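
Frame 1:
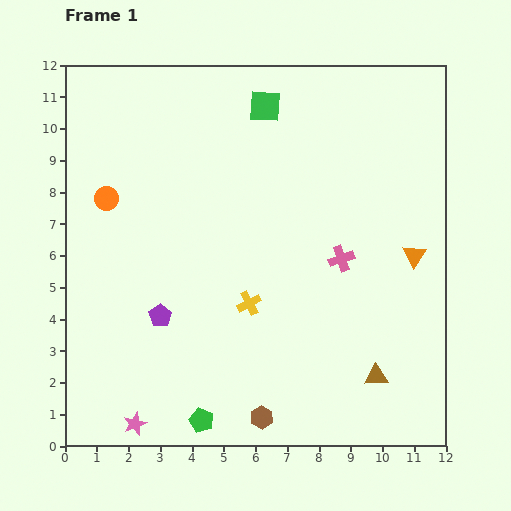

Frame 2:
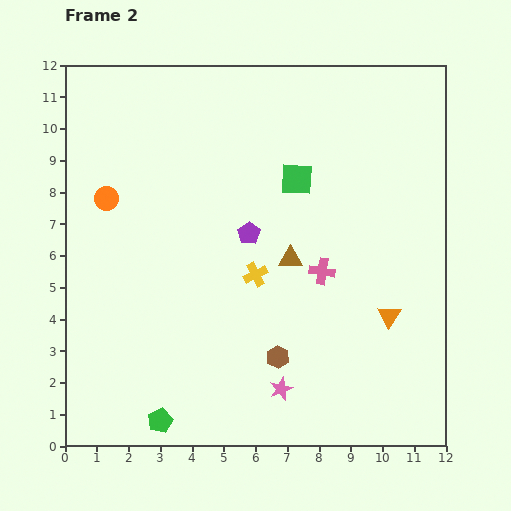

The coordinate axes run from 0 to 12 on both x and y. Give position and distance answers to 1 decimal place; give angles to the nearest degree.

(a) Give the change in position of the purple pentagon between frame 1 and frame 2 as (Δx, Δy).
(2.8, 2.6)

The purple pentagon was at (3.0, 4.1) in frame 1 and (5.8, 6.7) in frame 2.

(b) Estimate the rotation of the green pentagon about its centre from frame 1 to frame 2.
26° clockwise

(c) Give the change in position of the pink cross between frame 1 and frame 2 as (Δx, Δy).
(-0.6, -0.4)

The pink cross was at (8.7, 5.9) in frame 1 and (8.1, 5.5) in frame 2.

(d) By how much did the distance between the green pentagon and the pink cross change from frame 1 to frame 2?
+0.2

Distance in frame 1: 6.7. Distance in frame 2: 6.9.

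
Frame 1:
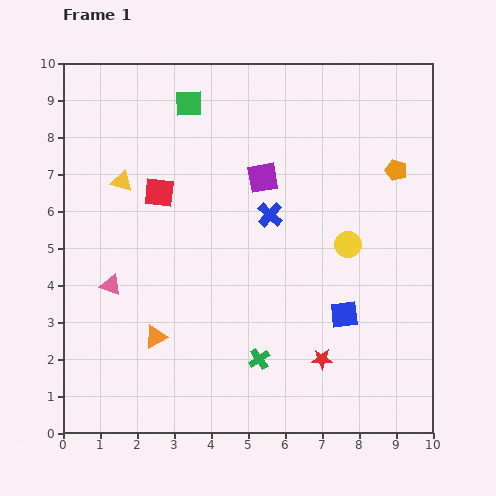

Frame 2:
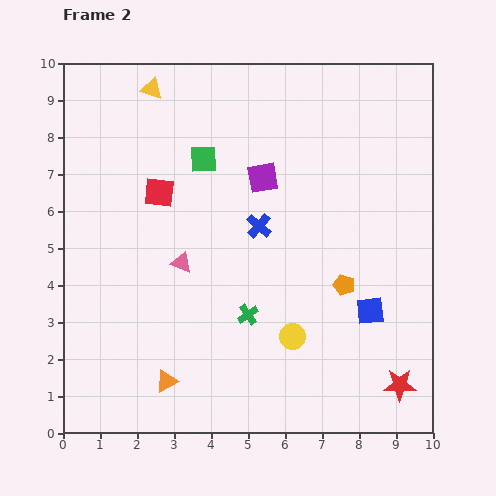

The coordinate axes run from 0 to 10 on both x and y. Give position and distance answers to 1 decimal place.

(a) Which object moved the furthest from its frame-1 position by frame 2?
the orange pentagon

(moved 3.4; next 2.9)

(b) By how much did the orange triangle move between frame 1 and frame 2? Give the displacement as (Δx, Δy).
(0.3, -1.2)

The orange triangle was at (2.5, 2.6) in frame 1 and (2.8, 1.4) in frame 2.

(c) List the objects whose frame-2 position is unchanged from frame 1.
the red square, the purple square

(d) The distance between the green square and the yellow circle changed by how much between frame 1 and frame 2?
-0.3

Distance in frame 1: 5.7. Distance in frame 2: 5.4.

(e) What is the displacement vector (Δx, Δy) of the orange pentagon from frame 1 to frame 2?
(-1.4, -3.1)

The orange pentagon was at (9.0, 7.1) in frame 1 and (7.6, 4.0) in frame 2.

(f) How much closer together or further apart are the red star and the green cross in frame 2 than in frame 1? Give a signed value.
+2.8

Distance in frame 1: 1.7. Distance in frame 2: 4.5.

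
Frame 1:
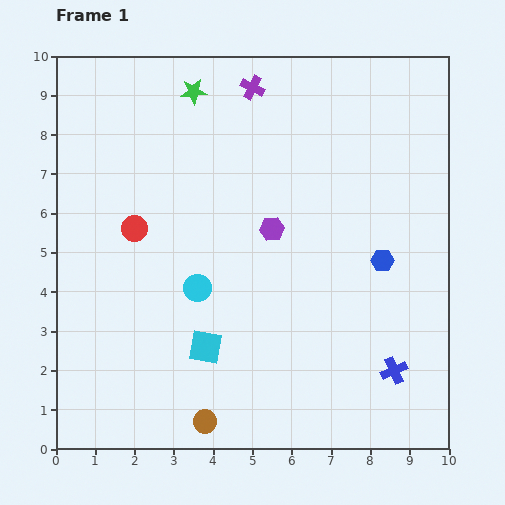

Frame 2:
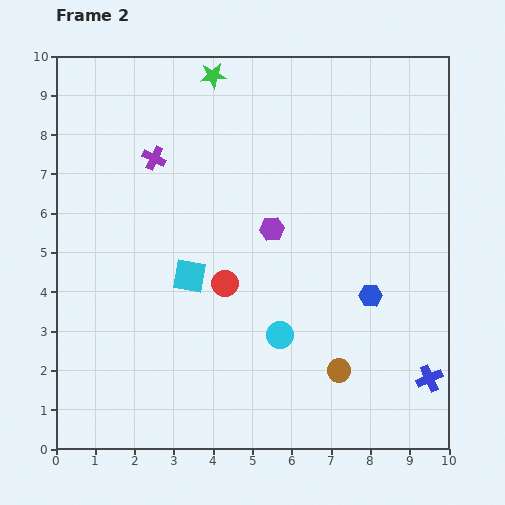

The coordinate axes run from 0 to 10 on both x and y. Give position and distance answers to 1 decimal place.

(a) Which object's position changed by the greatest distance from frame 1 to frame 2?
the brown circle

(moved 3.6; next 3.1)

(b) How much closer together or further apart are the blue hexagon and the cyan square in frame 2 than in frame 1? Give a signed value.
-0.4

Distance in frame 1: 5.0. Distance in frame 2: 4.6.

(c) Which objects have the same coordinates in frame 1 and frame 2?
the purple hexagon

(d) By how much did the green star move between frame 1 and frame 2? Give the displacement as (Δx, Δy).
(0.5, 0.4)

The green star was at (3.5, 9.1) in frame 1 and (4.0, 9.5) in frame 2.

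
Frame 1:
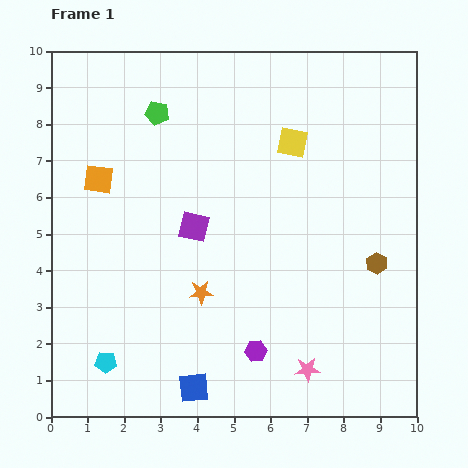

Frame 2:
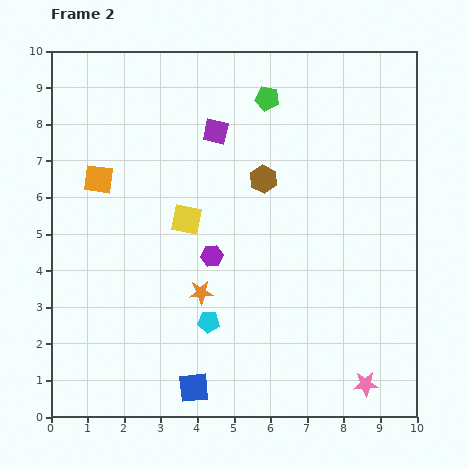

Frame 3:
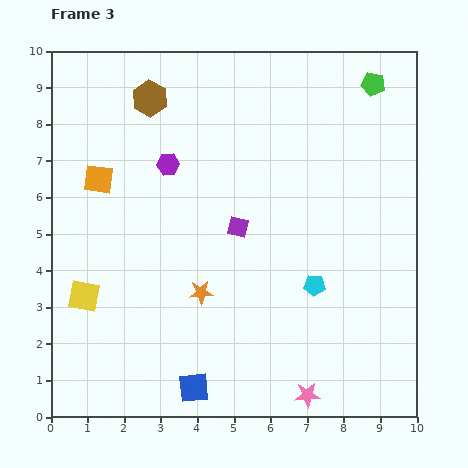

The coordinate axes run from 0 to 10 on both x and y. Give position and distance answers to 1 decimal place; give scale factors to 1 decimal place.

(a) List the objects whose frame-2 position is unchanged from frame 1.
the blue square, the orange star, the orange square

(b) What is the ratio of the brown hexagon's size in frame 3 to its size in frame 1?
1.7×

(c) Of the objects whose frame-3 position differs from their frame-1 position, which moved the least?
the pink star

(moved 0.7)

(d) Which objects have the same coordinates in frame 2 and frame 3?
the blue square, the orange star, the orange square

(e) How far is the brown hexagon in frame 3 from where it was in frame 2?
3.8

The brown hexagon moved from (5.8, 6.5) to (2.7, 8.7), a distance of √(3.1² + 2.2²) ≈ 3.8.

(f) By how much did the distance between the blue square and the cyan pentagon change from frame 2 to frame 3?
+2.5

Distance in frame 2: 1.8. Distance in frame 3: 4.3.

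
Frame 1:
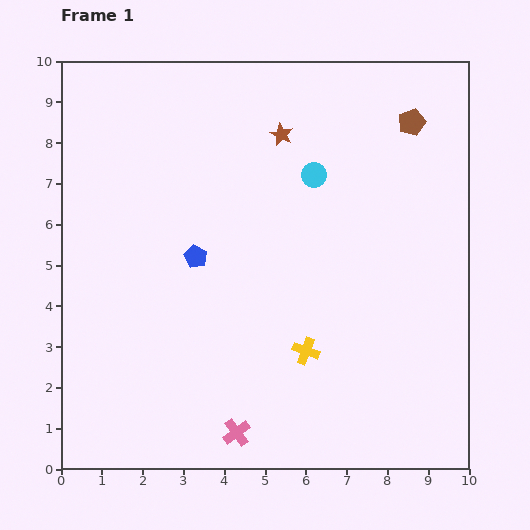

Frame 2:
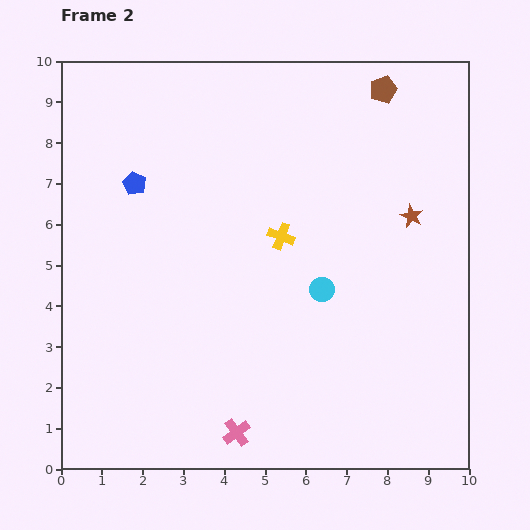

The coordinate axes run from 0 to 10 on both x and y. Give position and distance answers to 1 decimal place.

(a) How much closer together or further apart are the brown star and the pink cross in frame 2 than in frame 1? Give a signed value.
-0.6

Distance in frame 1: 7.4. Distance in frame 2: 6.8.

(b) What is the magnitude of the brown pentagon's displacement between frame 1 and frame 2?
1.1

The brown pentagon moved from (8.6, 8.5) to (7.9, 9.3), a distance of √(0.7² + 0.8²) ≈ 1.1.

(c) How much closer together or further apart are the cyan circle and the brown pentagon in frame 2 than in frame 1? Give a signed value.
+2.4

Distance in frame 1: 2.7. Distance in frame 2: 5.1.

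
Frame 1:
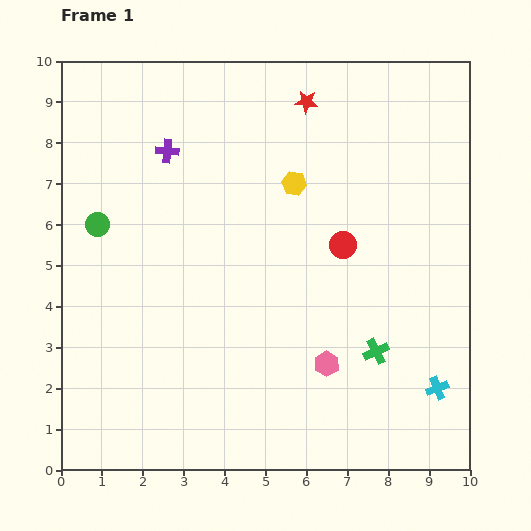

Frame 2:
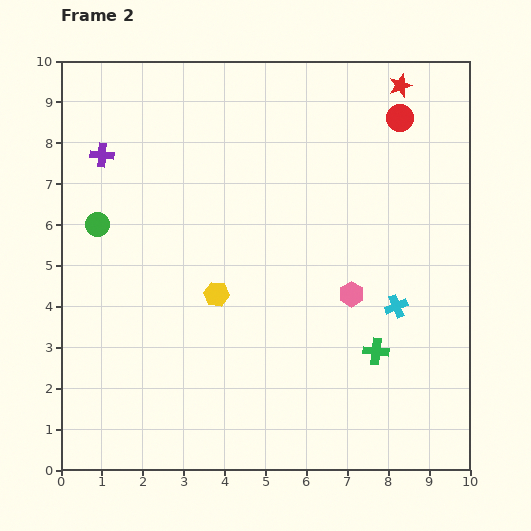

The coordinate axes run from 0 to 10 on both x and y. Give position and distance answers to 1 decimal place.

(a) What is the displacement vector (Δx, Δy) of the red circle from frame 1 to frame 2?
(1.4, 3.1)

The red circle was at (6.9, 5.5) in frame 1 and (8.3, 8.6) in frame 2.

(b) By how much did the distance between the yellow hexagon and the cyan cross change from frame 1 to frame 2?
-1.7

Distance in frame 1: 6.1. Distance in frame 2: 4.4.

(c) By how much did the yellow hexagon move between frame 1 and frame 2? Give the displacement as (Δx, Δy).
(-1.9, -2.7)

The yellow hexagon was at (5.7, 7.0) in frame 1 and (3.8, 4.3) in frame 2.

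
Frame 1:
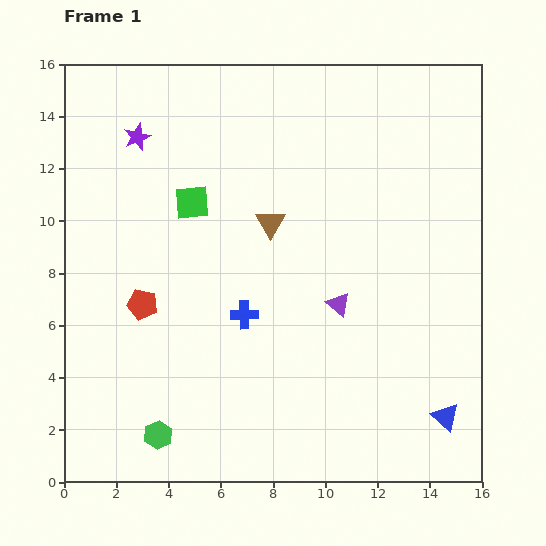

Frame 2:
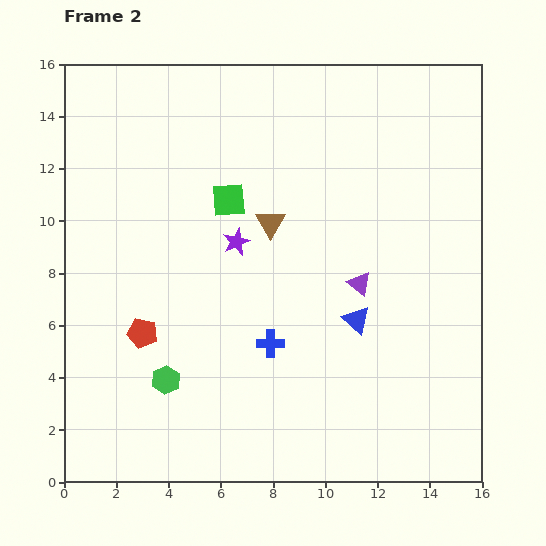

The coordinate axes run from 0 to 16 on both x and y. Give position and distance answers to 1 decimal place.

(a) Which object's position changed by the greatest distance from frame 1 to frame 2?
the purple star

(moved 5.5; next 5.0)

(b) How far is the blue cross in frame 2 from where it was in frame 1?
1.5

The blue cross moved from (6.9, 6.4) to (7.9, 5.3), a distance of √(1.0² + 1.1²) ≈ 1.5.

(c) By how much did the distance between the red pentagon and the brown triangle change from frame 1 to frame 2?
+0.7

Distance in frame 1: 5.8. Distance in frame 2: 6.5.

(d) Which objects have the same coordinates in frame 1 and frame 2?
the brown triangle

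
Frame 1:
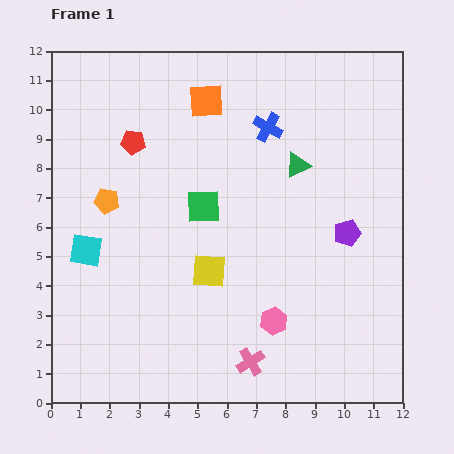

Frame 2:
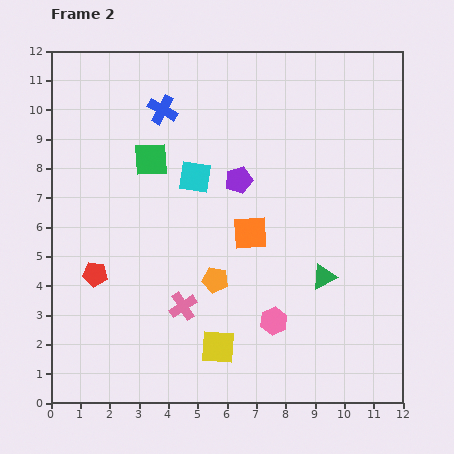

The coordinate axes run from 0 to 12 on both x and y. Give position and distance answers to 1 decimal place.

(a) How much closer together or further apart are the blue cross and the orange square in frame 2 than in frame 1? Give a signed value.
+2.9

Distance in frame 1: 2.3. Distance in frame 2: 5.2.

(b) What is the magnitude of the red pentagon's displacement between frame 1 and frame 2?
4.7

The red pentagon moved from (2.8, 8.9) to (1.5, 4.4), a distance of √(1.3² + 4.5²) ≈ 4.7.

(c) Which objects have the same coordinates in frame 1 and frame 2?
the pink hexagon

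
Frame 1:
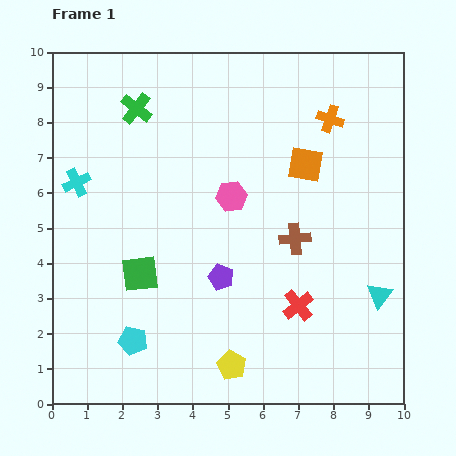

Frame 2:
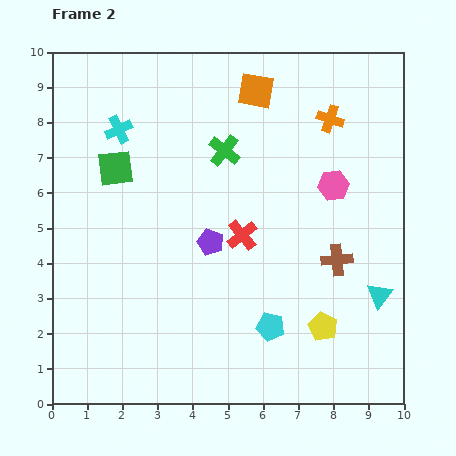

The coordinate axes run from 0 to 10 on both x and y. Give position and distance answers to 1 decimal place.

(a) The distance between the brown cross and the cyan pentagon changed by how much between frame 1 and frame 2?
-2.7

Distance in frame 1: 5.4. Distance in frame 2: 2.7.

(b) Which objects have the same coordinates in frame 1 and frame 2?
the orange cross, the cyan triangle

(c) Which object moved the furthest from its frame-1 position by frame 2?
the cyan pentagon

(moved 3.9; next 3.1)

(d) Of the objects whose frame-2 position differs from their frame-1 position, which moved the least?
the purple pentagon

(moved 1.0)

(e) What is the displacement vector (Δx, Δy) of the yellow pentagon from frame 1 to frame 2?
(2.6, 1.1)

The yellow pentagon was at (5.1, 1.1) in frame 1 and (7.7, 2.2) in frame 2.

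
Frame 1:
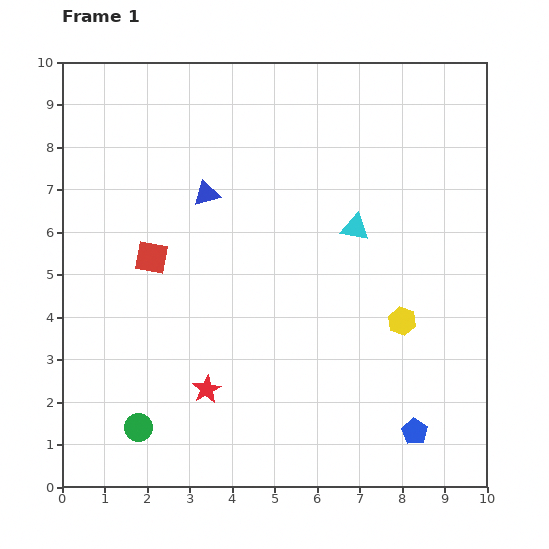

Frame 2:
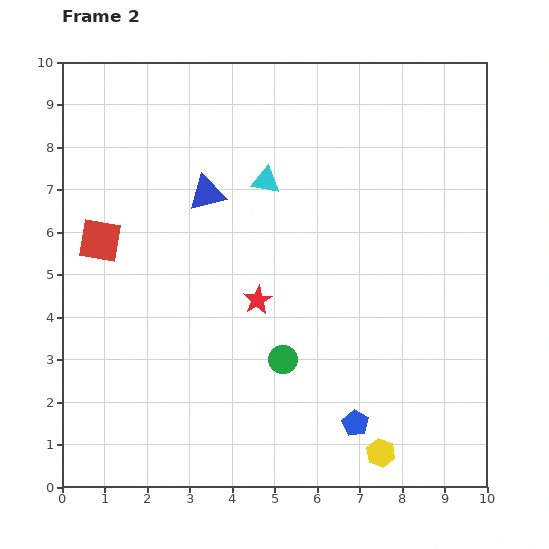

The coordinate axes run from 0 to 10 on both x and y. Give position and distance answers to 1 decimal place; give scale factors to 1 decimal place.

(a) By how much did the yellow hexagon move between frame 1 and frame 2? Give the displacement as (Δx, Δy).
(-0.5, -3.1)

The yellow hexagon was at (8.0, 3.9) in frame 1 and (7.5, 0.8) in frame 2.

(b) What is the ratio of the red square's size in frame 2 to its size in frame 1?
1.3×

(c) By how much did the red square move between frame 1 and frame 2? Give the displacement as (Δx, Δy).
(-1.2, 0.4)

The red square was at (2.1, 5.4) in frame 1 and (0.9, 5.8) in frame 2.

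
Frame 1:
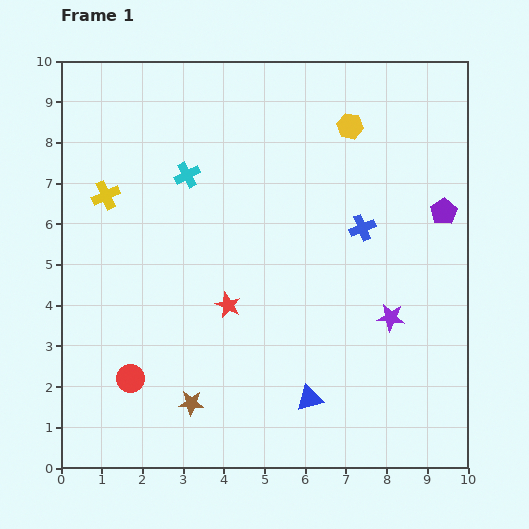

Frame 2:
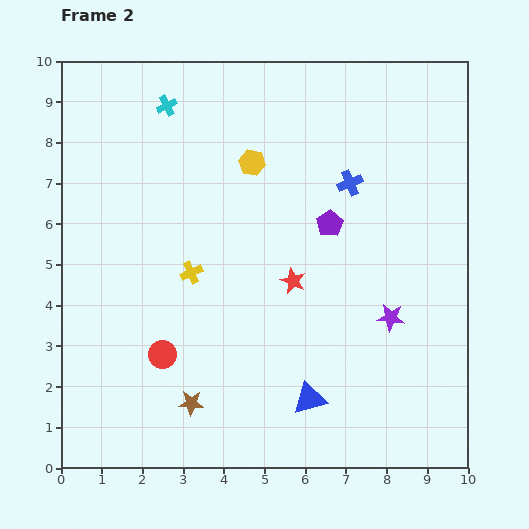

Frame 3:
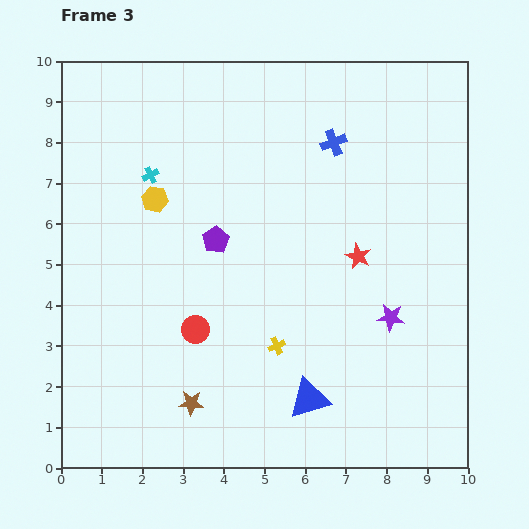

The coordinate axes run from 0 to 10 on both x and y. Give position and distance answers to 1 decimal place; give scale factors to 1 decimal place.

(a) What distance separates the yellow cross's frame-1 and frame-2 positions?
2.8

The yellow cross moved from (1.1, 6.7) to (3.2, 4.8), a distance of √(2.1² + 1.9²) ≈ 2.8.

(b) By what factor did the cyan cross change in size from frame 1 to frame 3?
0.6×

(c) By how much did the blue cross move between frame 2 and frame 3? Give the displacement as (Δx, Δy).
(-0.4, 1.0)

The blue cross was at (7.1, 7.0) in frame 2 and (6.7, 8.0) in frame 3.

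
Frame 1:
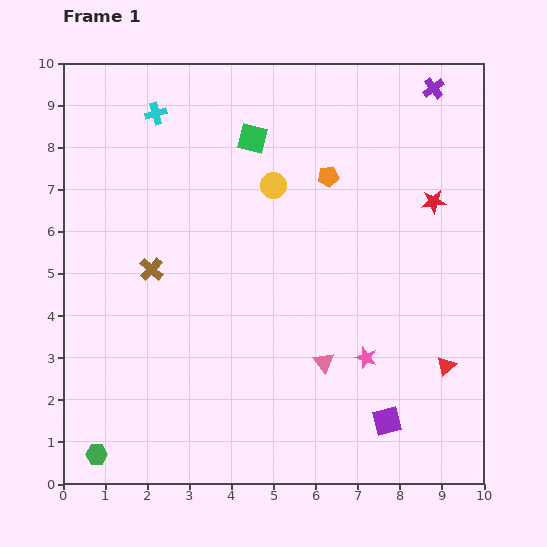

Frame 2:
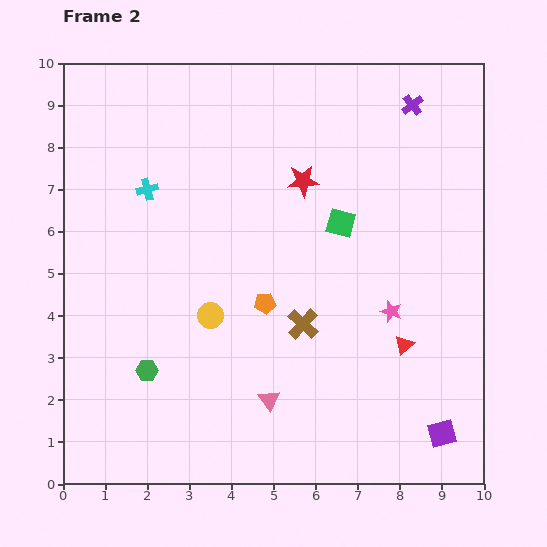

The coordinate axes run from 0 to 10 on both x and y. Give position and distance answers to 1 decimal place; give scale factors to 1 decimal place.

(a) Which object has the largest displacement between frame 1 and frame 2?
the brown cross

(moved 3.8; next 3.4)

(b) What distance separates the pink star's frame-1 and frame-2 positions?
1.3

The pink star moved from (7.2, 3.0) to (7.8, 4.1), a distance of √(0.6² + 1.1²) ≈ 1.3.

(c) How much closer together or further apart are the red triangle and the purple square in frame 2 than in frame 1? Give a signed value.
+0.4

Distance in frame 1: 1.9. Distance in frame 2: 2.3.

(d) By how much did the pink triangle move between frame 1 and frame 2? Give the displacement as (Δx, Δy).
(-1.3, -0.9)

The pink triangle was at (6.2, 2.9) in frame 1 and (4.9, 2.0) in frame 2.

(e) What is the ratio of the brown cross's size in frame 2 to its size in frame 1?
1.3×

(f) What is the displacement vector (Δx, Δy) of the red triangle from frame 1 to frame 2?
(-1.0, 0.5)

The red triangle was at (9.1, 2.8) in frame 1 and (8.1, 3.3) in frame 2.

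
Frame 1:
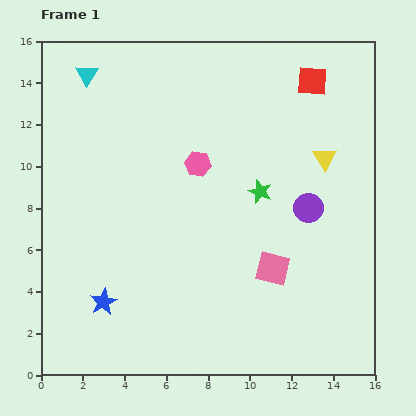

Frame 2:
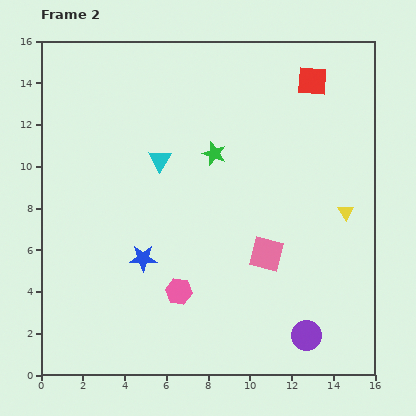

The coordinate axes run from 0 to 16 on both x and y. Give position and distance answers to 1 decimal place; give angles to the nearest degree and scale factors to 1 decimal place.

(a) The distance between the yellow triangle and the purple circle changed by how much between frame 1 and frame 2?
+3.7

Distance in frame 1: 2.5. Distance in frame 2: 6.2.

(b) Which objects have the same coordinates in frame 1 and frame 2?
the red square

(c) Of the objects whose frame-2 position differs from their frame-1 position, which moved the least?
the pink square

(moved 0.8)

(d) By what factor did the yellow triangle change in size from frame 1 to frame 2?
0.7×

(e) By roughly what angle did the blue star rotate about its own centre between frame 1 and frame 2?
30° clockwise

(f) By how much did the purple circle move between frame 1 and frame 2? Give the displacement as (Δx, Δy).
(-0.1, -6.1)

The purple circle was at (12.8, 8.0) in frame 1 and (12.7, 1.9) in frame 2.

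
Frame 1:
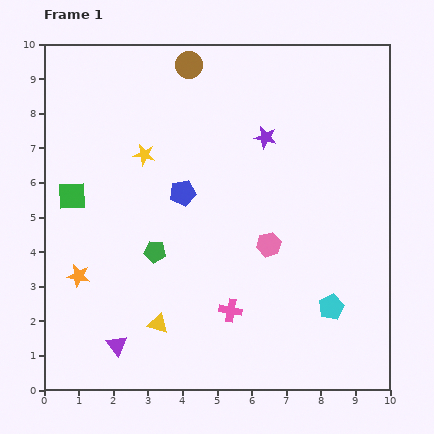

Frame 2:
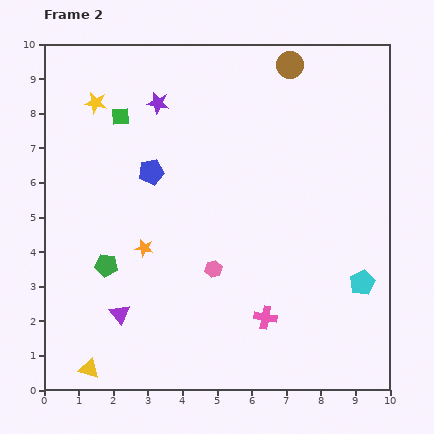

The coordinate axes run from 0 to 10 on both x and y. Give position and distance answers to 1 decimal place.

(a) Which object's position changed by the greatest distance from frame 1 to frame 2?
the purple star

(moved 3.3; next 2.9)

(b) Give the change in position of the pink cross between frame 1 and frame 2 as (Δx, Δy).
(1.0, -0.2)

The pink cross was at (5.4, 2.3) in frame 1 and (6.4, 2.1) in frame 2.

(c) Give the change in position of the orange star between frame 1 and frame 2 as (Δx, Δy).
(1.9, 0.8)

The orange star was at (1.0, 3.3) in frame 1 and (2.9, 4.1) in frame 2.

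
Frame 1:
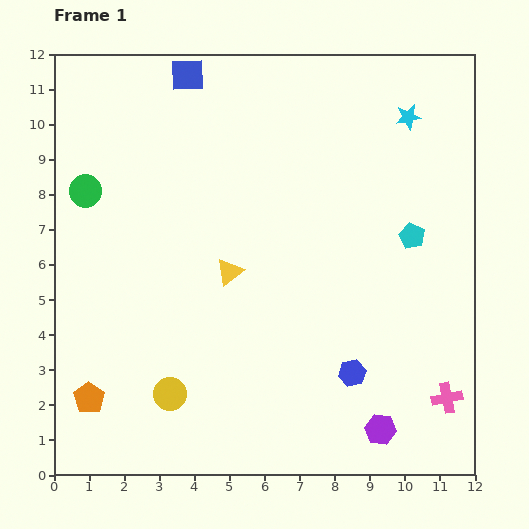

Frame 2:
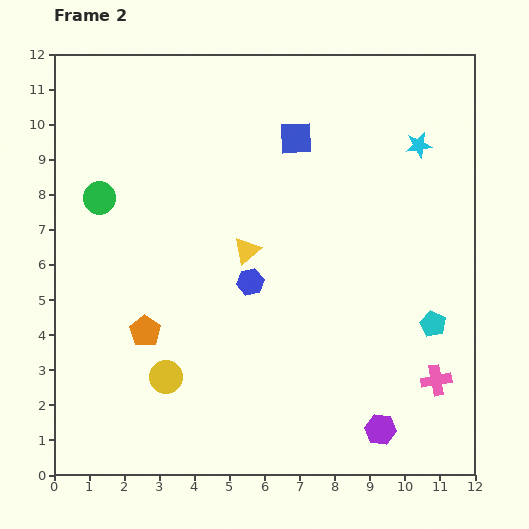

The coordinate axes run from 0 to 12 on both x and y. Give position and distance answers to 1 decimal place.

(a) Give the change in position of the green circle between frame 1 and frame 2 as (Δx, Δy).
(0.4, -0.2)

The green circle was at (0.9, 8.1) in frame 1 and (1.3, 7.9) in frame 2.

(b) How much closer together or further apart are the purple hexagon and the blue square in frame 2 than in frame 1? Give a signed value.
-2.9

Distance in frame 1: 11.5. Distance in frame 2: 8.6.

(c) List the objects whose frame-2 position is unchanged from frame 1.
the purple hexagon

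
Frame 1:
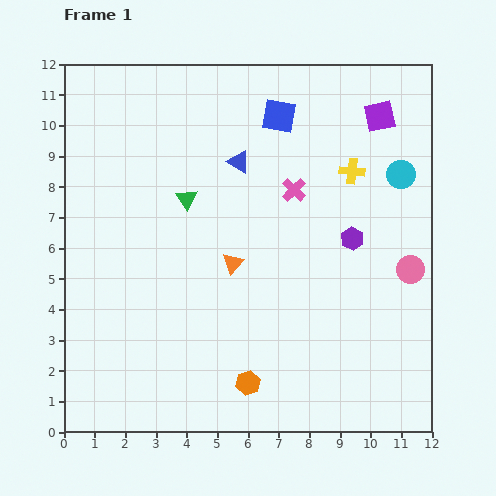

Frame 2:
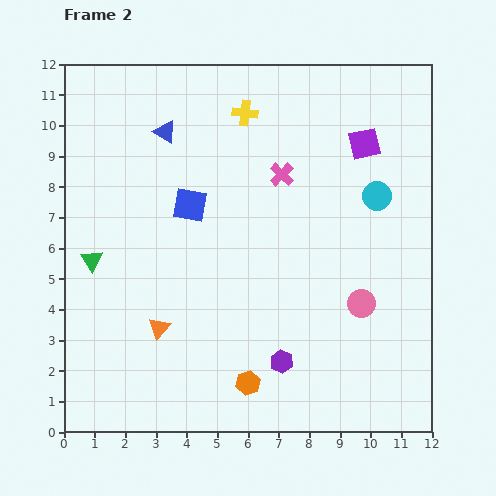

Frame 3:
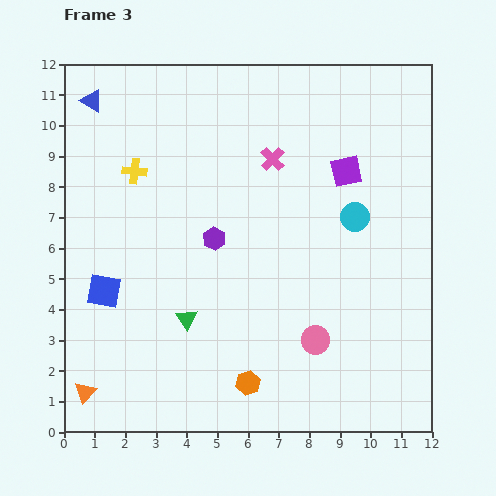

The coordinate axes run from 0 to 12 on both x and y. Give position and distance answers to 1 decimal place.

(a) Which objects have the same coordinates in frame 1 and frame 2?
the orange hexagon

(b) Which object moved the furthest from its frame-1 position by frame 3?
the blue square

(moved 8.1; next 7.1)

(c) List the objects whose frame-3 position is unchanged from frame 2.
the orange hexagon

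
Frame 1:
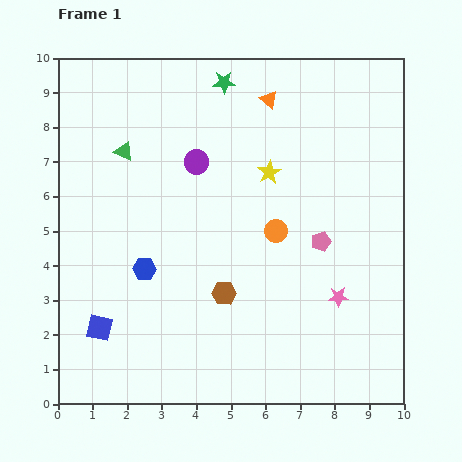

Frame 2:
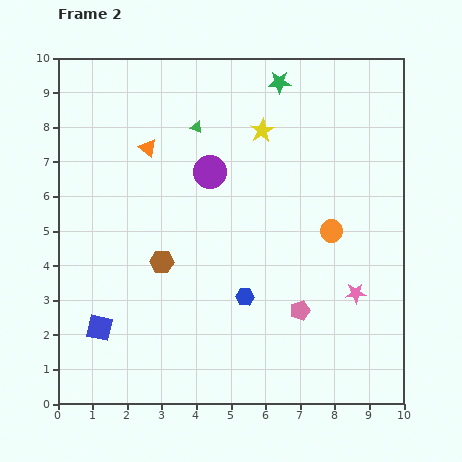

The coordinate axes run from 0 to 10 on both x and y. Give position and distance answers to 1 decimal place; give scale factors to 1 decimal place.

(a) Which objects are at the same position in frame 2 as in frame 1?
the blue square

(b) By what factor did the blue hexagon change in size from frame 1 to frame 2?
0.8×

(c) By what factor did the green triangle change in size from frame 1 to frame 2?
0.6×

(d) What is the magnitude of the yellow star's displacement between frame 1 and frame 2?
1.2

The yellow star moved from (6.1, 6.7) to (5.9, 7.9), a distance of √(0.2² + 1.2²) ≈ 1.2.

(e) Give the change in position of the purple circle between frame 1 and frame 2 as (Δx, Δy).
(0.4, -0.3)

The purple circle was at (4.0, 7.0) in frame 1 and (4.4, 6.7) in frame 2.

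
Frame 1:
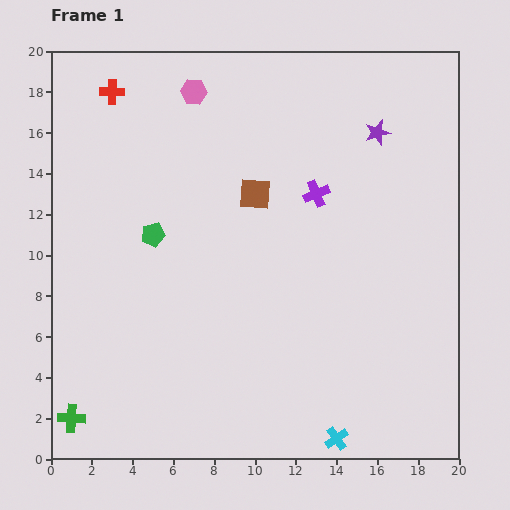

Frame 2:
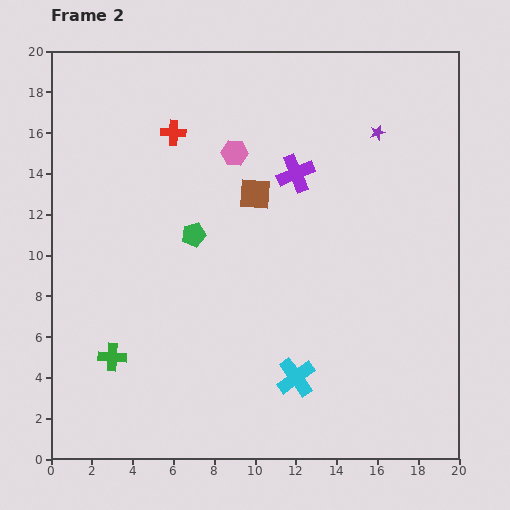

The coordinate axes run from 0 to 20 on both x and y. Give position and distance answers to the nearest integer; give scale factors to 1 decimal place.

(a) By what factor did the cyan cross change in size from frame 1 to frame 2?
1.6×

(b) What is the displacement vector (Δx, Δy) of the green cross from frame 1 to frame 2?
(2, 3)

The green cross was at (1, 2) in frame 1 and (3, 5) in frame 2.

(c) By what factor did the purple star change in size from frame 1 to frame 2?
0.6×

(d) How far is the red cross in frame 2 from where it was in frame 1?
4

The red cross moved from (3, 18) to (6, 16), a distance of √(3² + 2²) ≈ 4.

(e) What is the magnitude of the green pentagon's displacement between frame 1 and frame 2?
2

The green pentagon moved from (5, 11) to (7, 11), a distance of √(2² + 0²) ≈ 2.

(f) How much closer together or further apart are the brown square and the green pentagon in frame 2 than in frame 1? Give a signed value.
-1

Distance in frame 1: 5. Distance in frame 2: 4.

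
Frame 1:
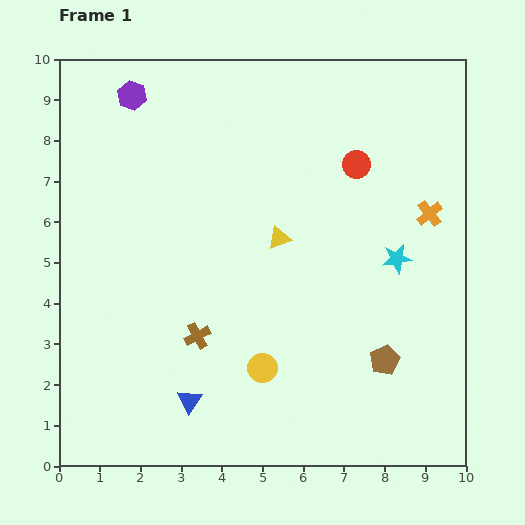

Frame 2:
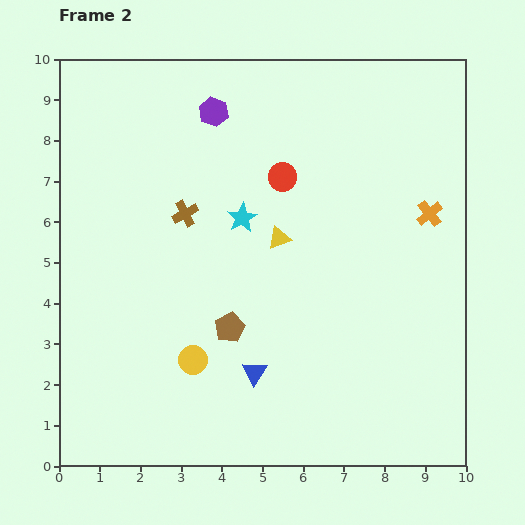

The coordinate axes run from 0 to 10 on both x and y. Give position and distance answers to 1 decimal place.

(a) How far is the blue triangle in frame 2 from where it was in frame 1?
1.7

The blue triangle moved from (3.2, 1.6) to (4.8, 2.3), a distance of √(1.6² + 0.7²) ≈ 1.7.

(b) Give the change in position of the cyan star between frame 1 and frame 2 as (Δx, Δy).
(-3.8, 1.0)

The cyan star was at (8.3, 5.1) in frame 1 and (4.5, 6.1) in frame 2.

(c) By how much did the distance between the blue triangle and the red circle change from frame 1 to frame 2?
-2.2

Distance in frame 1: 7.1. Distance in frame 2: 4.9.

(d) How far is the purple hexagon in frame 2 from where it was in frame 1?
2.0

The purple hexagon moved from (1.8, 9.1) to (3.8, 8.7), a distance of √(2.0² + 0.4²) ≈ 2.0.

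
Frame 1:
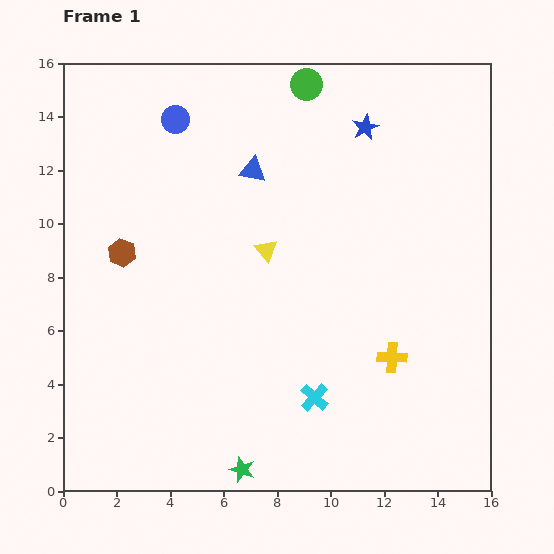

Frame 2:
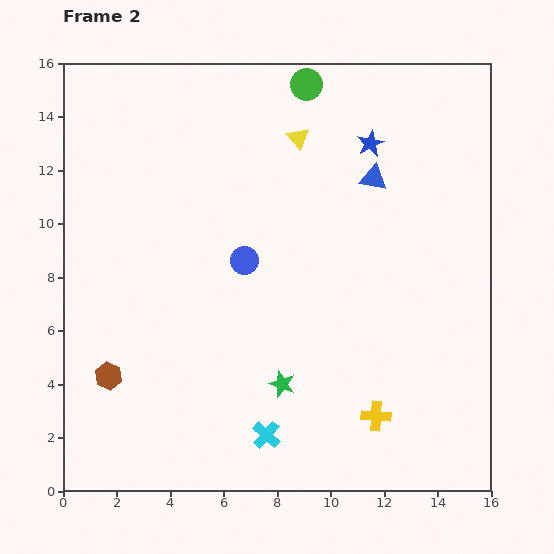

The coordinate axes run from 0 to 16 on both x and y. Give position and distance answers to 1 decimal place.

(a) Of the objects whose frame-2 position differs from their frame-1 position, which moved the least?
the blue star

(moved 0.6)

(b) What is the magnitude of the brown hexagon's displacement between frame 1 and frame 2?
4.6

The brown hexagon moved from (2.2, 8.9) to (1.7, 4.3), a distance of √(0.5² + 4.6²) ≈ 4.6.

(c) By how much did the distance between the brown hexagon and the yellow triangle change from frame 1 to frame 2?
+6.0

Distance in frame 1: 5.4. Distance in frame 2: 11.4.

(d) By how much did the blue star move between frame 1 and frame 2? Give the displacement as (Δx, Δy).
(0.2, -0.6)

The blue star was at (11.3, 13.6) in frame 1 and (11.5, 13.0) in frame 2.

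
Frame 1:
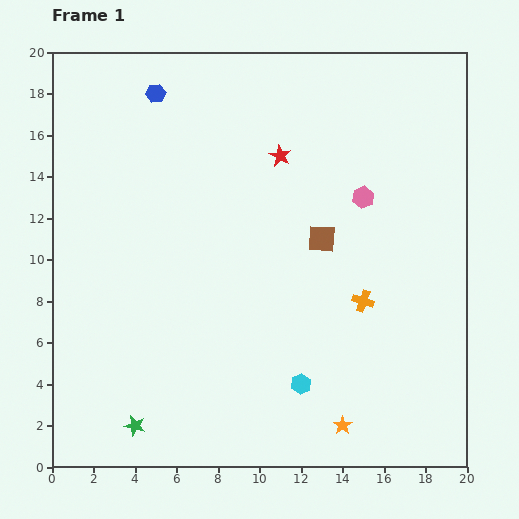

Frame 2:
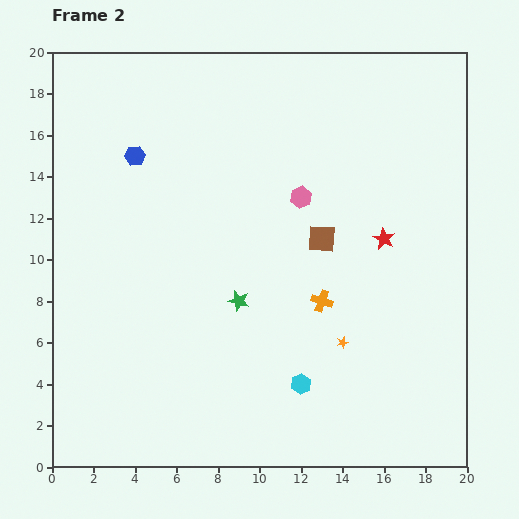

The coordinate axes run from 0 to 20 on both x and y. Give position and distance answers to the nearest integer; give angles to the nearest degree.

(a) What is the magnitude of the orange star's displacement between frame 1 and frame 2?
4

The orange star moved from (14, 2) to (14, 6), a distance of √(0² + 4²) ≈ 4.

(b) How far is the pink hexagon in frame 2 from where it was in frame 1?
3

The pink hexagon moved from (15, 13) to (12, 13), a distance of √(3² + 0²) ≈ 3.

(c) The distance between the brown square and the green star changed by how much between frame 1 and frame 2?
-8

Distance in frame 1: 13. Distance in frame 2: 5.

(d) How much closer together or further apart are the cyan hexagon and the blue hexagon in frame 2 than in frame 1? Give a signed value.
-2

Distance in frame 1: 16. Distance in frame 2: 14.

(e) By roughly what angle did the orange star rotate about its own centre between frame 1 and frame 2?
21° clockwise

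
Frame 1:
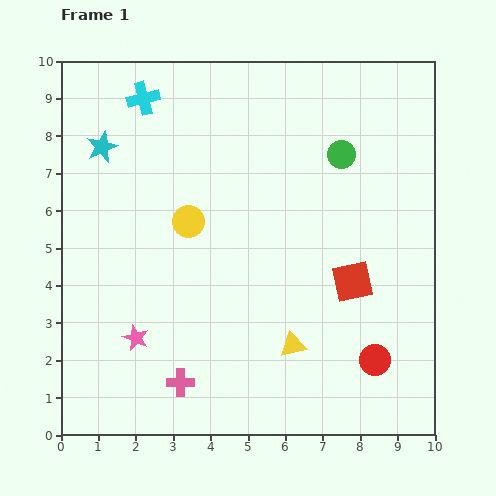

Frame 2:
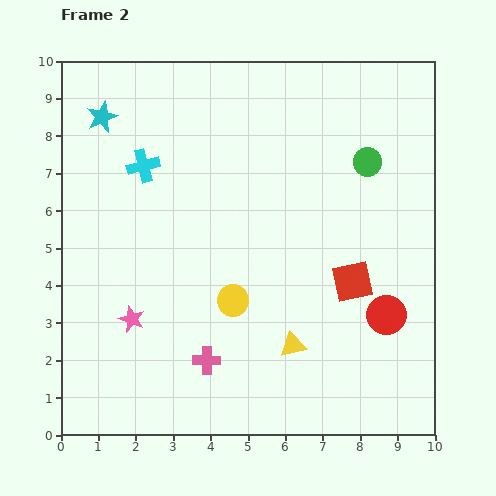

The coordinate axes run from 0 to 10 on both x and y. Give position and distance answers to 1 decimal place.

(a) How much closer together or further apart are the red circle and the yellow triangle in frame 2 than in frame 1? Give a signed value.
+0.4

Distance in frame 1: 2.2. Distance in frame 2: 2.6.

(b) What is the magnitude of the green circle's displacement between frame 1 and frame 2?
0.7

The green circle moved from (7.5, 7.5) to (8.2, 7.3), a distance of √(0.7² + 0.2²) ≈ 0.7.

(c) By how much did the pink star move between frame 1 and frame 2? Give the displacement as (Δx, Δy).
(-0.1, 0.5)

The pink star was at (2.0, 2.6) in frame 1 and (1.9, 3.1) in frame 2.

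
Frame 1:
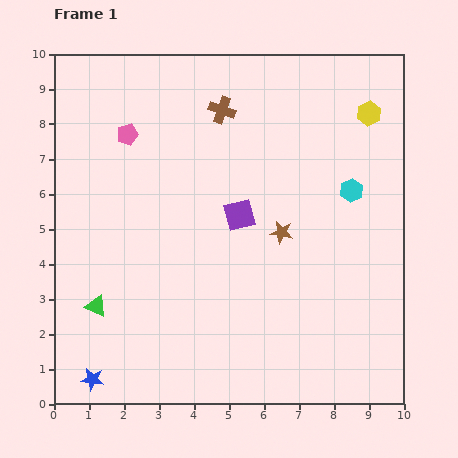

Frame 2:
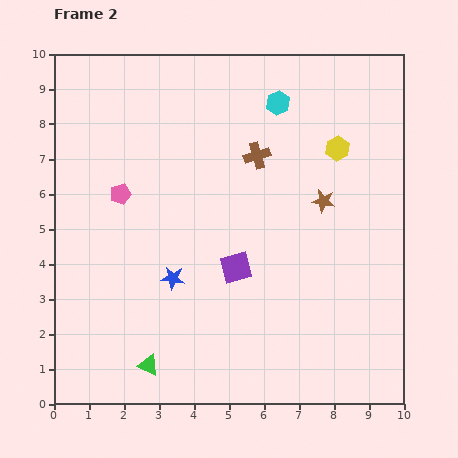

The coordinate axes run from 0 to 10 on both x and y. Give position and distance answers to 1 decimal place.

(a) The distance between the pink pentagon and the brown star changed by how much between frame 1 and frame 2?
+0.6

Distance in frame 1: 5.2. Distance in frame 2: 5.8.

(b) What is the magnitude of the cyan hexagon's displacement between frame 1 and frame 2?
3.3

The cyan hexagon moved from (8.5, 6.1) to (6.4, 8.6), a distance of √(2.1² + 2.5²) ≈ 3.3.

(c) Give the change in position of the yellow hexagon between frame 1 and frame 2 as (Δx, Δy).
(-0.9, -1.0)

The yellow hexagon was at (9.0, 8.3) in frame 1 and (8.1, 7.3) in frame 2.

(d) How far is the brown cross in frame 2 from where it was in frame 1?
1.6

The brown cross moved from (4.8, 8.4) to (5.8, 7.1), a distance of √(1.0² + 1.3²) ≈ 1.6.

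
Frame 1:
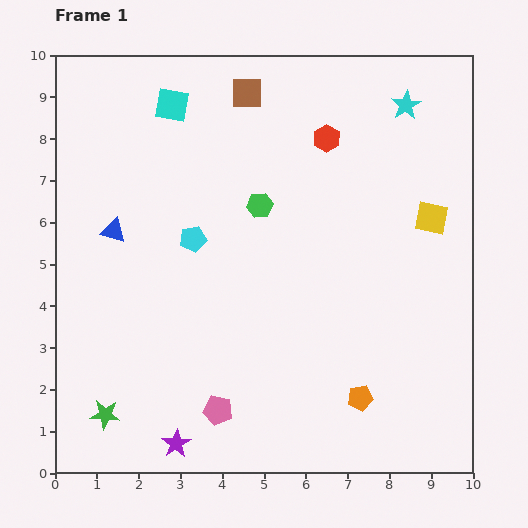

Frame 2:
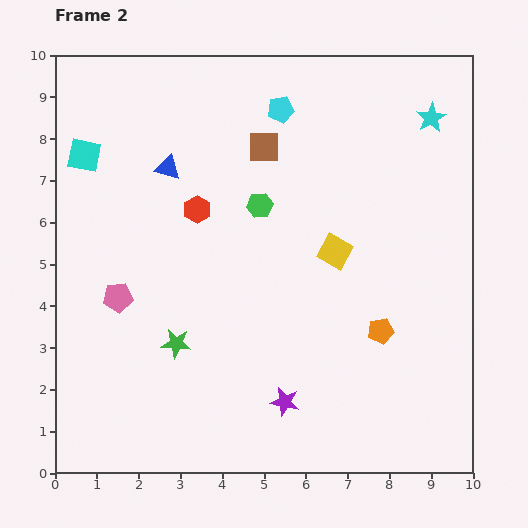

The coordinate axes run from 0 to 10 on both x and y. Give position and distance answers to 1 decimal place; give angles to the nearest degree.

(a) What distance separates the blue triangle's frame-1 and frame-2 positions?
2.0

The blue triangle moved from (1.4, 5.8) to (2.7, 7.3), a distance of √(1.3² + 1.5²) ≈ 2.0.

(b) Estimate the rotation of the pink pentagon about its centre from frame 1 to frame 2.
18° counter-clockwise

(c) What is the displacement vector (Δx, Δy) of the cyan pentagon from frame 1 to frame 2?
(2.1, 3.1)

The cyan pentagon was at (3.3, 5.6) in frame 1 and (5.4, 8.7) in frame 2.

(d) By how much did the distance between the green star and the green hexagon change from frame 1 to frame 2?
-2.3

Distance in frame 1: 6.2. Distance in frame 2: 3.9.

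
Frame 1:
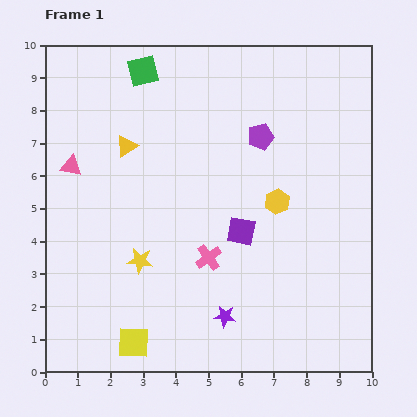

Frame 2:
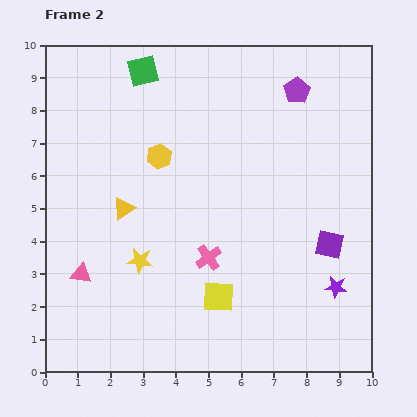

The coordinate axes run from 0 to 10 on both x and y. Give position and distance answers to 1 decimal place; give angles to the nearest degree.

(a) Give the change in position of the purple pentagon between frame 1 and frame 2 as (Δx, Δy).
(1.1, 1.4)

The purple pentagon was at (6.6, 7.2) in frame 1 and (7.7, 8.6) in frame 2.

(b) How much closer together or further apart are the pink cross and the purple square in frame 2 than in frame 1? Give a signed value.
+2.4

Distance in frame 1: 1.3. Distance in frame 2: 3.7.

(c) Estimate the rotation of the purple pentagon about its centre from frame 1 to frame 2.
18° counter-clockwise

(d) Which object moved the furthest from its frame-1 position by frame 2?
the yellow hexagon

(moved 3.9; next 3.5)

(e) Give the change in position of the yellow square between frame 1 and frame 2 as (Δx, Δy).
(2.6, 1.4)

The yellow square was at (2.7, 0.9) in frame 1 and (5.3, 2.3) in frame 2.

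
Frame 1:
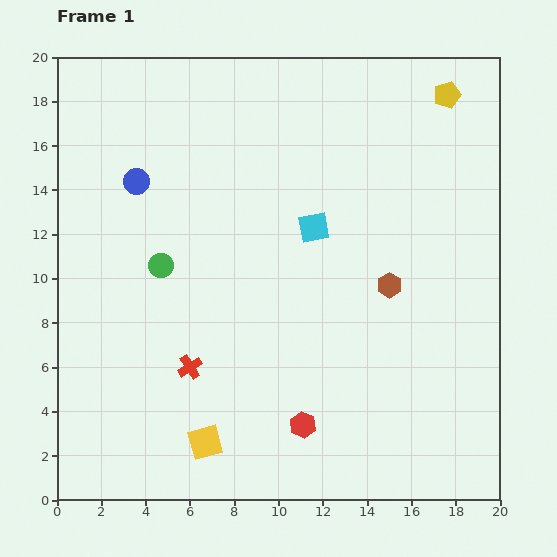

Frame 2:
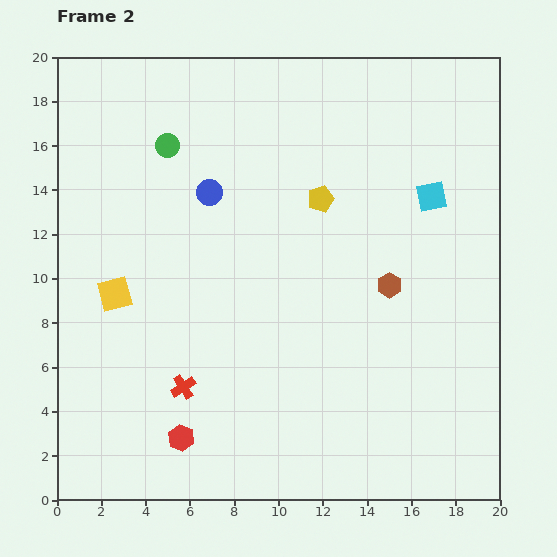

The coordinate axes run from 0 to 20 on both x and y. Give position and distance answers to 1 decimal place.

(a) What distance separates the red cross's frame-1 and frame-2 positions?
0.9

The red cross moved from (6.0, 6.0) to (5.7, 5.1), a distance of √(0.3² + 0.9²) ≈ 0.9.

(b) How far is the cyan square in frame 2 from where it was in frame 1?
5.5

The cyan square moved from (11.6, 12.3) to (16.9, 13.7), a distance of √(5.3² + 1.4²) ≈ 5.5.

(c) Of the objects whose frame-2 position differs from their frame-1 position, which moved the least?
the red cross

(moved 0.9)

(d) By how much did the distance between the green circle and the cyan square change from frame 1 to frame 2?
+5.0

Distance in frame 1: 7.1. Distance in frame 2: 12.1.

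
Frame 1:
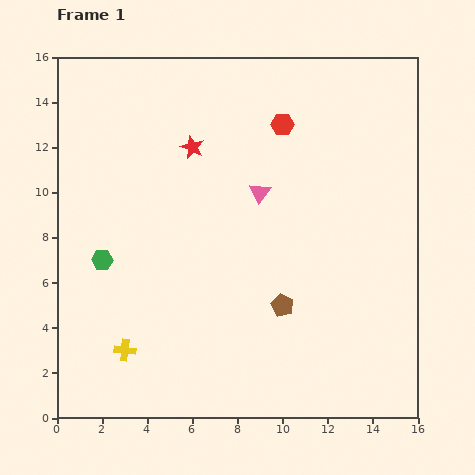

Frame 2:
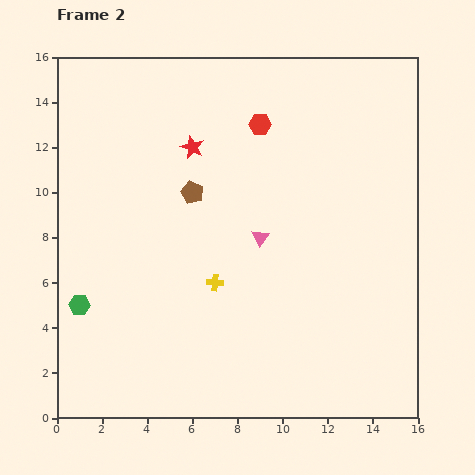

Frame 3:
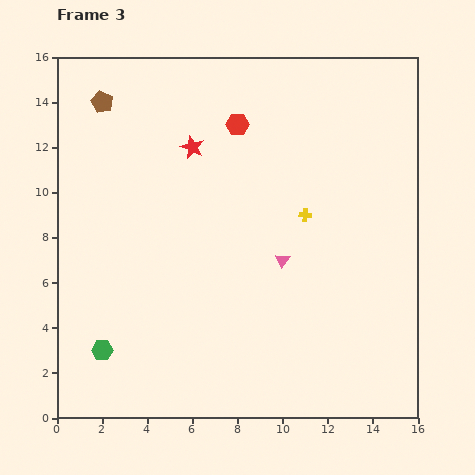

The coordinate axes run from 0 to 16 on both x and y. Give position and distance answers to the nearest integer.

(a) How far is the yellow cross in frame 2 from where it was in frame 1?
5

The yellow cross moved from (3, 3) to (7, 6), a distance of √(4² + 3²) ≈ 5.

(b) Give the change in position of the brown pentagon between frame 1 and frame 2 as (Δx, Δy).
(-4, 5)

The brown pentagon was at (10, 5) in frame 1 and (6, 10) in frame 2.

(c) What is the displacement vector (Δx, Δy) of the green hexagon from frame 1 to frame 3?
(0, -4)

The green hexagon was at (2, 7) in frame 1 and (2, 3) in frame 3.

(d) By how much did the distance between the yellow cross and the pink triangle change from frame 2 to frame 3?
-1

Distance in frame 2: 3. Distance in frame 3: 2.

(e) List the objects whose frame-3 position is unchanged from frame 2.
the red star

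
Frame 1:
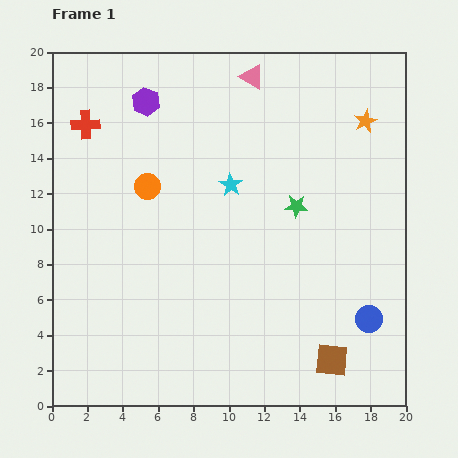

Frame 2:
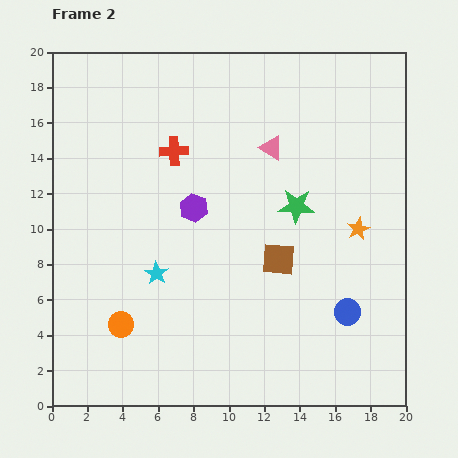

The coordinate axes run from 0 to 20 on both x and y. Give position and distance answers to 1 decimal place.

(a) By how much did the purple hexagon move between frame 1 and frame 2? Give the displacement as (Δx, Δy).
(2.7, -6.0)

The purple hexagon was at (5.3, 17.2) in frame 1 and (8.0, 11.2) in frame 2.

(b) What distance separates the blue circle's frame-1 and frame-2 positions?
1.3

The blue circle moved from (17.9, 4.9) to (16.7, 5.3), a distance of √(1.2² + 0.4²) ≈ 1.3.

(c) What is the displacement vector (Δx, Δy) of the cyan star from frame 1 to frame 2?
(-4.2, -5.0)

The cyan star was at (10.1, 12.5) in frame 1 and (5.9, 7.5) in frame 2.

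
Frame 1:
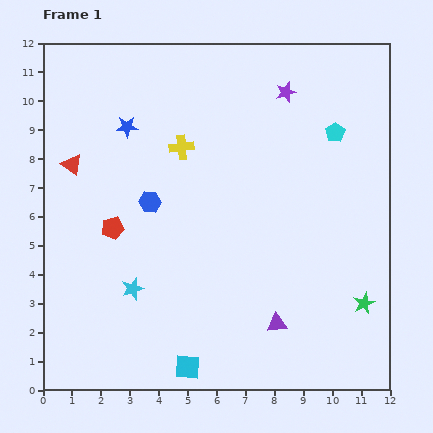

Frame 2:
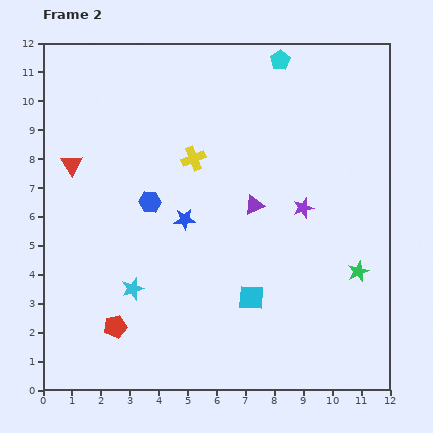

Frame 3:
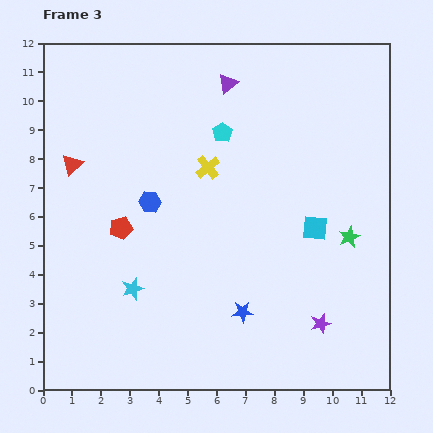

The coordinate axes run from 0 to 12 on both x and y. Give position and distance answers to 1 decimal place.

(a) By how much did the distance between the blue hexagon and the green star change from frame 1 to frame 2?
-0.6

Distance in frame 1: 8.2. Distance in frame 2: 7.6.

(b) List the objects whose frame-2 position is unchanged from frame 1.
the blue hexagon, the cyan star, the red triangle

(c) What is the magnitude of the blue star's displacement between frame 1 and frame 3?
7.5

The blue star moved from (2.9, 9.1) to (6.9, 2.7), a distance of √(4.0² + 6.4²) ≈ 7.5.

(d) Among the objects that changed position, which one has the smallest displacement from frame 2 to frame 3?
the yellow cross

(moved 0.6)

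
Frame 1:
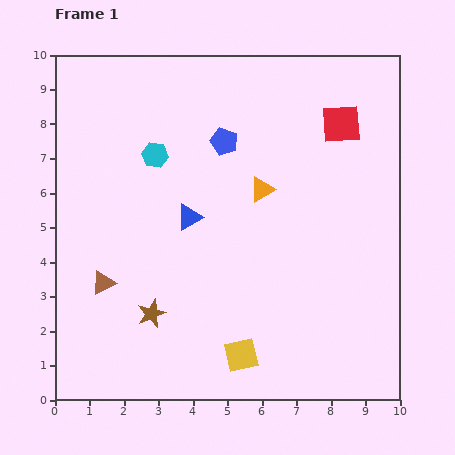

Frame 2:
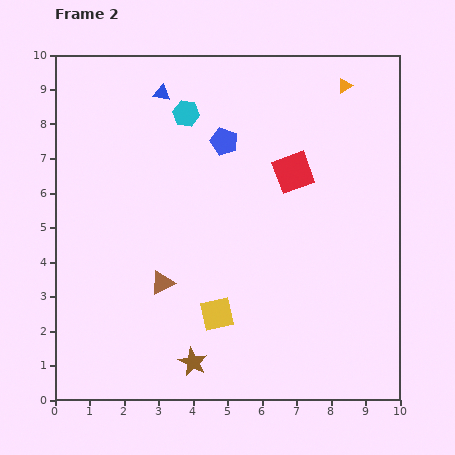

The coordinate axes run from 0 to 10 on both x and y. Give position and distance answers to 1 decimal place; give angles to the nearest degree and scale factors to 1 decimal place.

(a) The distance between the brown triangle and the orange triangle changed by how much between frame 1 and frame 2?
+2.5

Distance in frame 1: 5.3. Distance in frame 2: 7.8.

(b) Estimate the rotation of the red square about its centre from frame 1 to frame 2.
16° counter-clockwise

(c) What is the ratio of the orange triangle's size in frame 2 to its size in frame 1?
0.6×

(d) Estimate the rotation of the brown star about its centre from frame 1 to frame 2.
23° counter-clockwise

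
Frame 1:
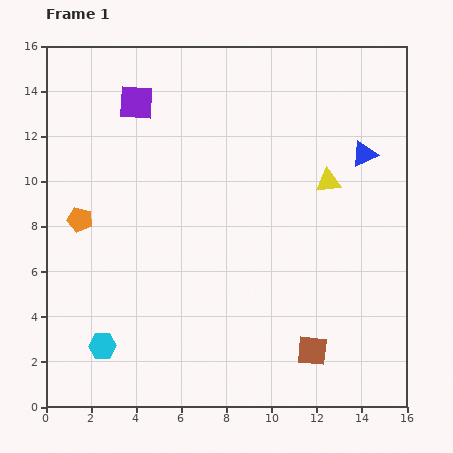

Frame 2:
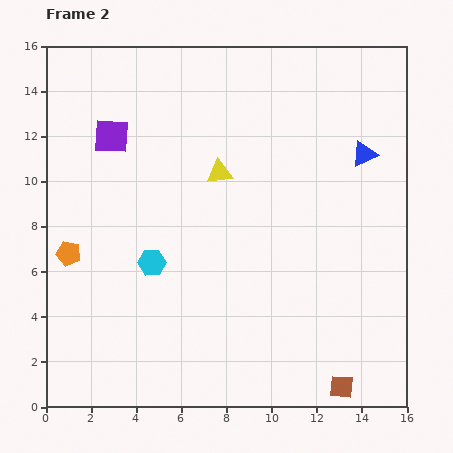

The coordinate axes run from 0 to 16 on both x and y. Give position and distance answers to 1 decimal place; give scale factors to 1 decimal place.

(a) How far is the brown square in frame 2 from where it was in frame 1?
2.1

The brown square moved from (11.8, 2.5) to (13.1, 0.9), a distance of √(1.3² + 1.6²) ≈ 2.1.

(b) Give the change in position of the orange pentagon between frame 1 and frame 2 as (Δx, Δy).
(-0.5, -1.5)

The orange pentagon was at (1.5, 8.3) in frame 1 and (1.0, 6.8) in frame 2.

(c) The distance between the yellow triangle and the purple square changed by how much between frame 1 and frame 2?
-4.1

Distance in frame 1: 9.2. Distance in frame 2: 5.1.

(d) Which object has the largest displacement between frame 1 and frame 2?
the yellow triangle

(moved 4.8; next 4.3)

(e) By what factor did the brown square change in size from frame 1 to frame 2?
0.8×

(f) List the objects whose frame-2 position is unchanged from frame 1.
the blue triangle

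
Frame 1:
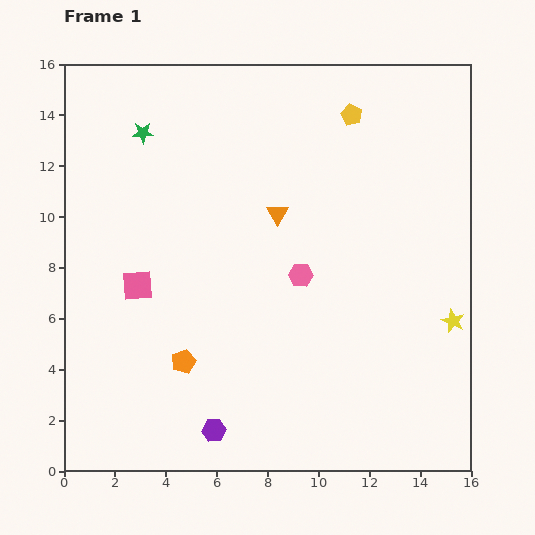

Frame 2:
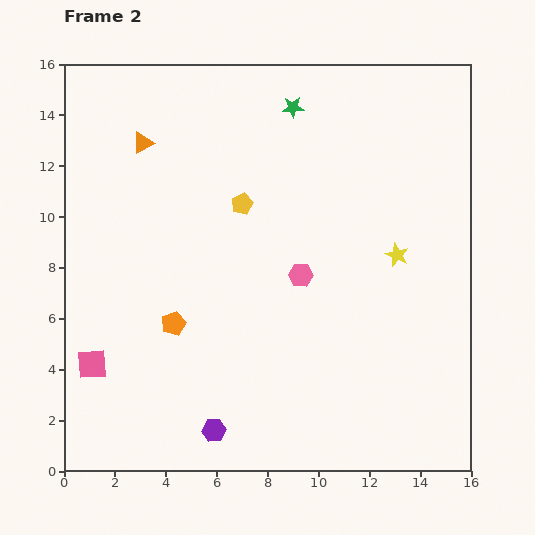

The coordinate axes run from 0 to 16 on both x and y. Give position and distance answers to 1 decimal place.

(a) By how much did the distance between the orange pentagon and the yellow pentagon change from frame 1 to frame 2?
-6.3

Distance in frame 1: 11.7. Distance in frame 2: 5.4.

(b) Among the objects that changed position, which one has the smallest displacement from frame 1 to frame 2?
the orange pentagon

(moved 1.6)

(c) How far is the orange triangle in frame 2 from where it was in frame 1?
6.0

The orange triangle moved from (8.4, 10.1) to (3.1, 12.9), a distance of √(5.3² + 2.8²) ≈ 6.0.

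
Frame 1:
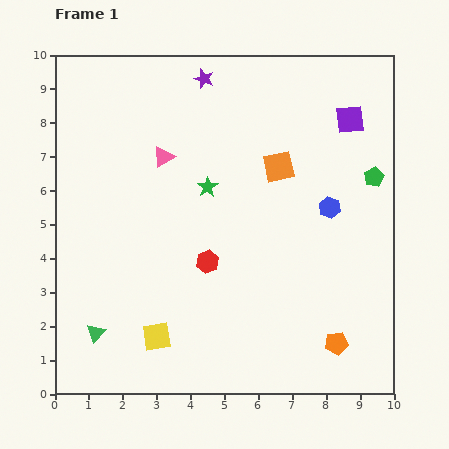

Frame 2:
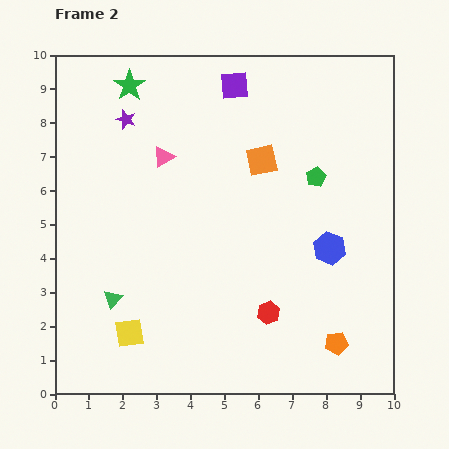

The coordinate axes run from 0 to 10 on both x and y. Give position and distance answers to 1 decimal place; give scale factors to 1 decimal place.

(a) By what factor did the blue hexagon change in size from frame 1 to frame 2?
1.5×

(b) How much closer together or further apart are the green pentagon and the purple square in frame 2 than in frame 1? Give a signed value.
+1.8

Distance in frame 1: 1.8. Distance in frame 2: 3.6.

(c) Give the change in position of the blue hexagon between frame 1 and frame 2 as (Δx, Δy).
(0.0, -1.2)

The blue hexagon was at (8.1, 5.5) in frame 1 and (8.1, 4.3) in frame 2.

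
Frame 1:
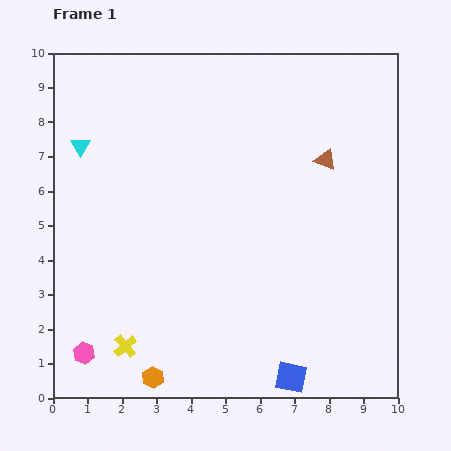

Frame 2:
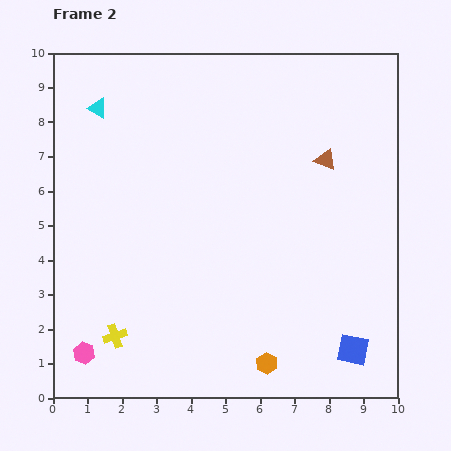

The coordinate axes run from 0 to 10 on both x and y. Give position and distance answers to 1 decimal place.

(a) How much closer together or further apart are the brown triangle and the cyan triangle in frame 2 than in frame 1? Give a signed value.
-0.3

Distance in frame 1: 7.1. Distance in frame 2: 6.8.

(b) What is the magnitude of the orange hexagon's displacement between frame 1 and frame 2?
3.3

The orange hexagon moved from (2.9, 0.6) to (6.2, 1.0), a distance of √(3.3² + 0.4²) ≈ 3.3.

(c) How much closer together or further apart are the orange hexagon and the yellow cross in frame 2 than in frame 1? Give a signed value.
+3.3

Distance in frame 1: 1.2. Distance in frame 2: 4.5.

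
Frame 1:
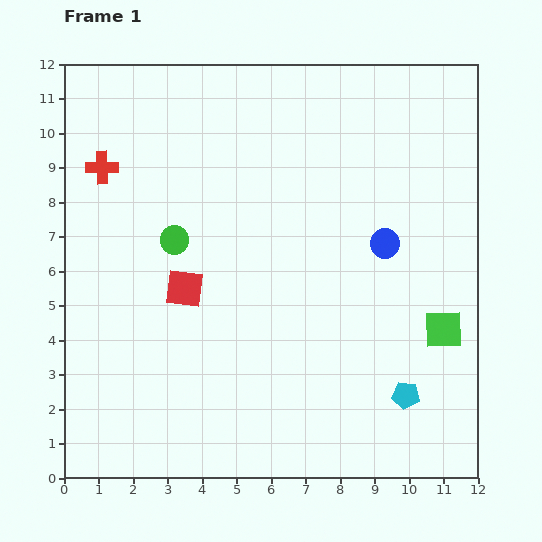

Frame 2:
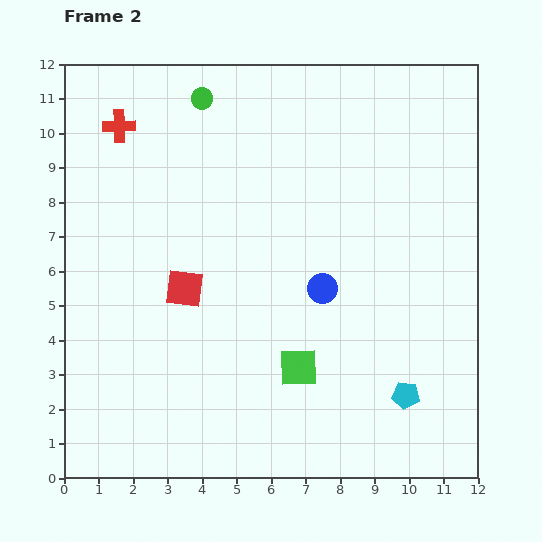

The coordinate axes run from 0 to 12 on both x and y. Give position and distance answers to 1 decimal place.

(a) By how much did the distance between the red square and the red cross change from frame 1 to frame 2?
+0.9

Distance in frame 1: 4.2. Distance in frame 2: 5.1.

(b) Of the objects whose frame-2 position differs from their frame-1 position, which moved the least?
the red cross

(moved 1.3)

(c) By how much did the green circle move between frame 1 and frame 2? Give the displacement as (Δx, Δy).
(0.8, 4.1)

The green circle was at (3.2, 6.9) in frame 1 and (4.0, 11.0) in frame 2.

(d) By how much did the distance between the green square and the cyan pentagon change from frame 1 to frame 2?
+1.0

Distance in frame 1: 2.2. Distance in frame 2: 3.2.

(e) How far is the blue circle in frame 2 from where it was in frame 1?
2.2

The blue circle moved from (9.3, 6.8) to (7.5, 5.5), a distance of √(1.8² + 1.3²) ≈ 2.2.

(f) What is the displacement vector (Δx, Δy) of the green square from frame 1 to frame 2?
(-4.2, -1.1)

The green square was at (11.0, 4.3) in frame 1 and (6.8, 3.2) in frame 2.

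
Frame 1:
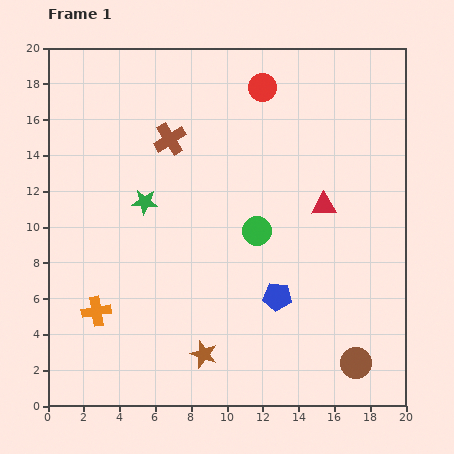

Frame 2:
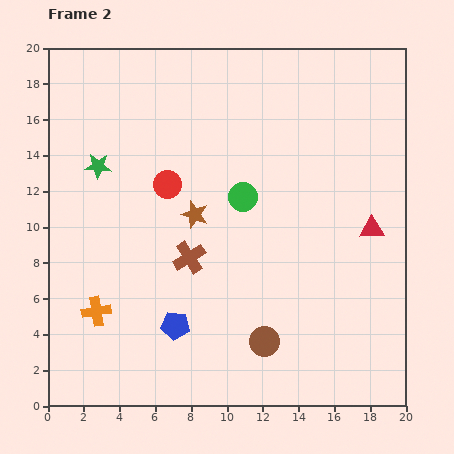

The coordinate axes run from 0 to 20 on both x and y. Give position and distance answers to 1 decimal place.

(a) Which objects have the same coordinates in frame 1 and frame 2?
the orange cross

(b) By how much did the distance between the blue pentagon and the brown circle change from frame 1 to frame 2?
-0.6

Distance in frame 1: 5.7. Distance in frame 2: 5.1.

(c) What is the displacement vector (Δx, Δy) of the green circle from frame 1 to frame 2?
(-0.8, 1.9)

The green circle was at (11.7, 9.8) in frame 1 and (10.9, 11.7) in frame 2.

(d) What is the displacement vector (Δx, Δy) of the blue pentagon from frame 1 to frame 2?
(-5.7, -1.6)

The blue pentagon was at (12.8, 6.1) in frame 1 and (7.1, 4.5) in frame 2.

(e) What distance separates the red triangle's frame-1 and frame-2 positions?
3.0

The red triangle moved from (15.4, 11.2) to (18.1, 9.9), a distance of √(2.7² + 1.3²) ≈ 3.0.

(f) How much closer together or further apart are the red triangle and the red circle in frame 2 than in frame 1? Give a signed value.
+4.3

Distance in frame 1: 7.4. Distance in frame 2: 11.7.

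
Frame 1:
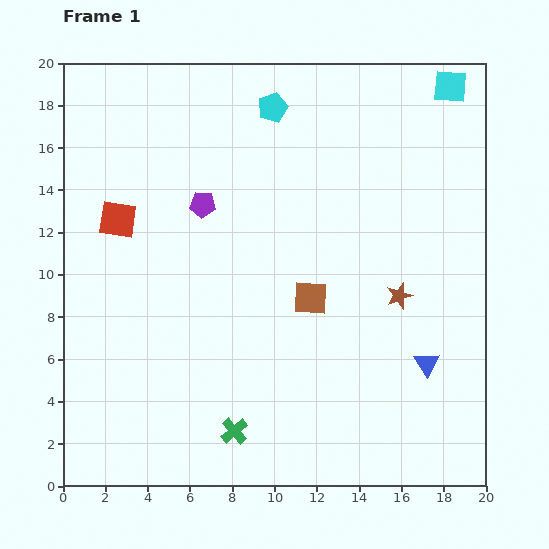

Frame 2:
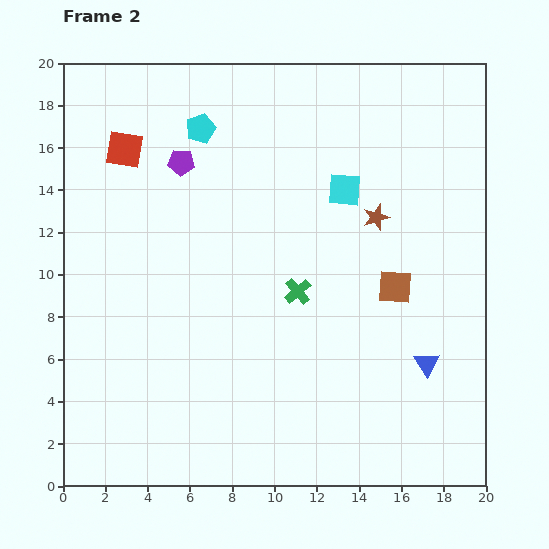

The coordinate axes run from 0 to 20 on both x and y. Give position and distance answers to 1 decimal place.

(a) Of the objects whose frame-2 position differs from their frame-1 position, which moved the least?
the purple pentagon

(moved 2.2)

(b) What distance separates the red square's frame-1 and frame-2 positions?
3.3

The red square moved from (2.6, 12.6) to (2.9, 15.9), a distance of √(0.3² + 3.3²) ≈ 3.3.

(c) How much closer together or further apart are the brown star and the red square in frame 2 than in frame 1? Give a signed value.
-1.5

Distance in frame 1: 13.8. Distance in frame 2: 12.3.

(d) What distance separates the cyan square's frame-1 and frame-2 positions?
7.0

The cyan square moved from (18.3, 18.9) to (13.3, 14.0), a distance of √(5.0² + 4.9²) ≈ 7.0.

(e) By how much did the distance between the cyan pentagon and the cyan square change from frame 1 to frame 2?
-1.1

Distance in frame 1: 8.5. Distance in frame 2: 7.4.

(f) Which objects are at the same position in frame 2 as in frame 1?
the blue triangle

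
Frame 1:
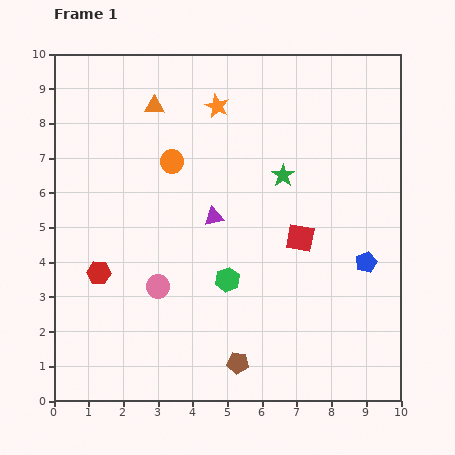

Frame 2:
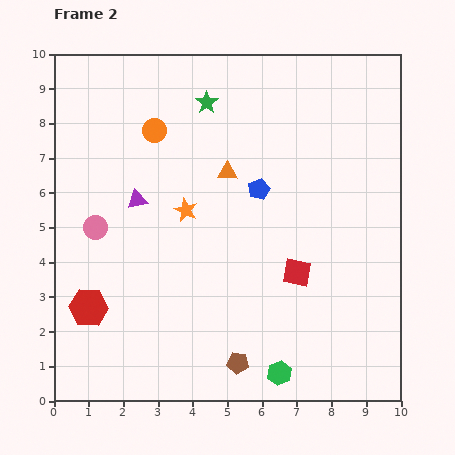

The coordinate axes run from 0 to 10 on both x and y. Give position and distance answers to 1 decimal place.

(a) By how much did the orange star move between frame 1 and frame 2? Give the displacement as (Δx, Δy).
(-0.9, -3.0)

The orange star was at (4.7, 8.5) in frame 1 and (3.8, 5.5) in frame 2.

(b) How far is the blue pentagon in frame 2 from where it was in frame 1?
3.7

The blue pentagon moved from (9.0, 4.0) to (5.9, 6.1), a distance of √(3.1² + 2.1²) ≈ 3.7.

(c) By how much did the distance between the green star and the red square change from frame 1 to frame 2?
+3.6

Distance in frame 1: 1.9. Distance in frame 2: 5.5.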